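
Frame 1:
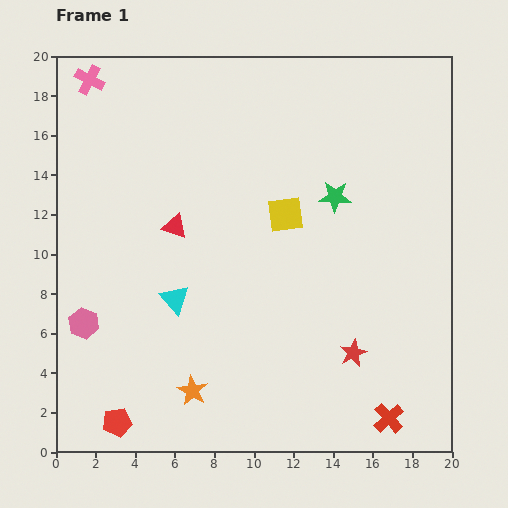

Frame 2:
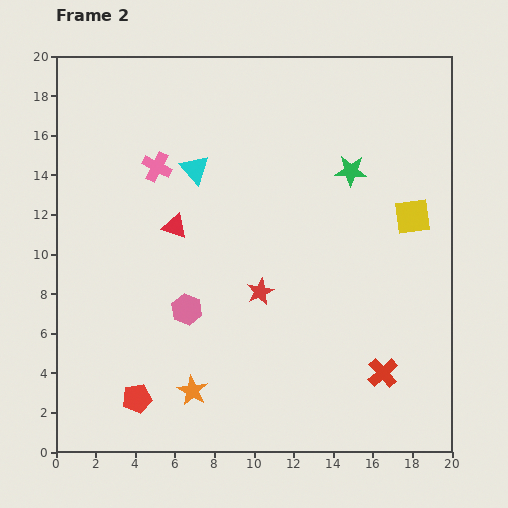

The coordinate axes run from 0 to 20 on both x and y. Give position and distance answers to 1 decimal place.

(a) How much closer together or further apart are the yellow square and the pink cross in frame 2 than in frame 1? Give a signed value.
+1.1

Distance in frame 1: 12.0. Distance in frame 2: 13.1.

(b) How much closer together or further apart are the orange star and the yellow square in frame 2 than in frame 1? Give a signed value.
+4.1

Distance in frame 1: 10.1. Distance in frame 2: 14.2.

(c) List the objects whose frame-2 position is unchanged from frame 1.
the red triangle, the orange star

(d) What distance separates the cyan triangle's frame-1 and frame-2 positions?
6.7

The cyan triangle moved from (6.0, 7.7) to (7.0, 14.3), a distance of √(1.0² + 6.6²) ≈ 6.7.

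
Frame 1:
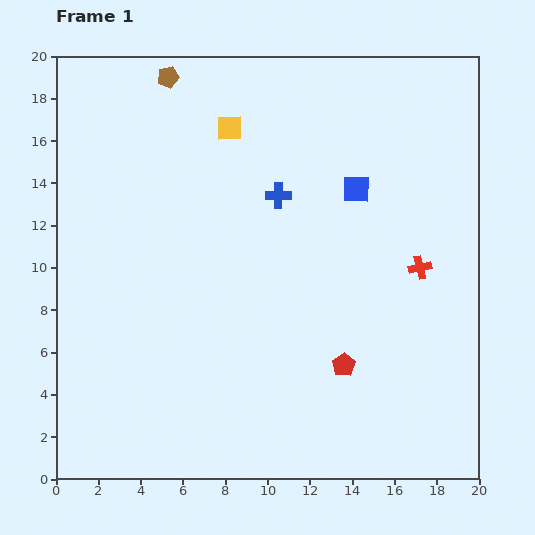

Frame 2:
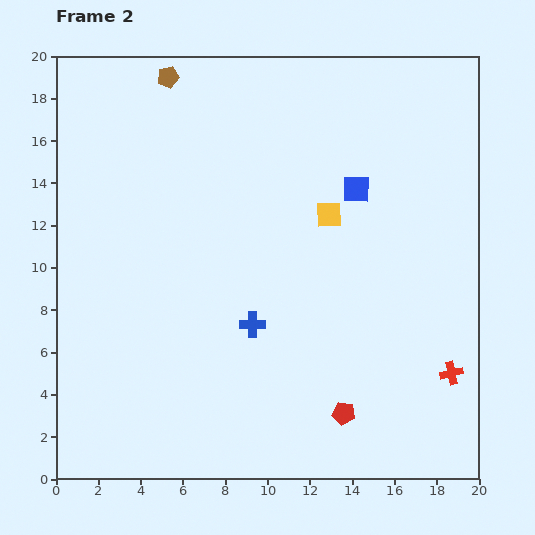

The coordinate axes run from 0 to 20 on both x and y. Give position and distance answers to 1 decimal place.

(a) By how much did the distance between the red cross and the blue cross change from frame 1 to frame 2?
+2.2

Distance in frame 1: 7.5. Distance in frame 2: 9.7.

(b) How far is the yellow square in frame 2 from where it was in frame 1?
6.2

The yellow square moved from (8.2, 16.6) to (12.9, 12.5), a distance of √(4.7² + 4.1²) ≈ 6.2.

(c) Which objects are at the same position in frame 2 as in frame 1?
the blue square, the brown pentagon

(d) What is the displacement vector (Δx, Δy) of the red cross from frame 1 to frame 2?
(1.5, -5.0)

The red cross was at (17.2, 10.0) in frame 1 and (18.7, 5.0) in frame 2.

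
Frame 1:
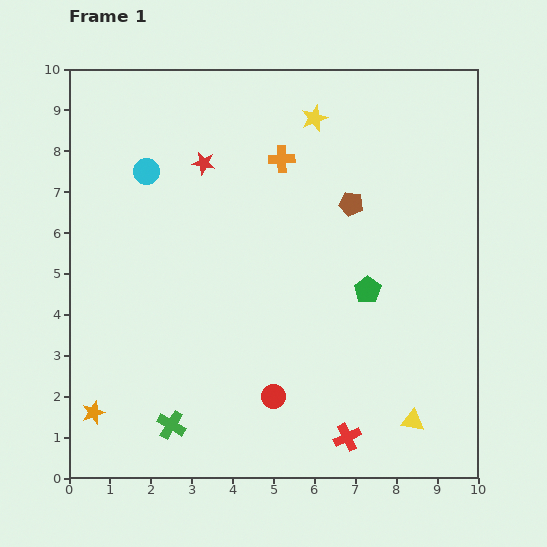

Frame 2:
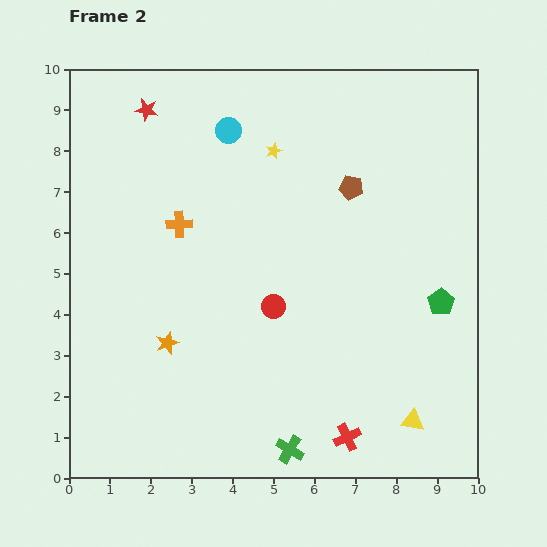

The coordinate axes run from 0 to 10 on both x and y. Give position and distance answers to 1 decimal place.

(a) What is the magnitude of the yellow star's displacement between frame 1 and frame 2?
1.3

The yellow star moved from (6.0, 8.8) to (5.0, 8.0), a distance of √(1.0² + 0.8²) ≈ 1.3.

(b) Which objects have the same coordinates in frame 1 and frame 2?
the yellow triangle, the red cross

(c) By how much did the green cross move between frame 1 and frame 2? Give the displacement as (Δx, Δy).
(2.9, -0.6)

The green cross was at (2.5, 1.3) in frame 1 and (5.4, 0.7) in frame 2.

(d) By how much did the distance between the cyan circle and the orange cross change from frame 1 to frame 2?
-0.7

Distance in frame 1: 3.3. Distance in frame 2: 2.6.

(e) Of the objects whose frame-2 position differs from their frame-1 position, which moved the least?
the brown pentagon

(moved 0.4)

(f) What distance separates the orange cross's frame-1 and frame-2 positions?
3.0

The orange cross moved from (5.2, 7.8) to (2.7, 6.2), a distance of √(2.5² + 1.6²) ≈ 3.0.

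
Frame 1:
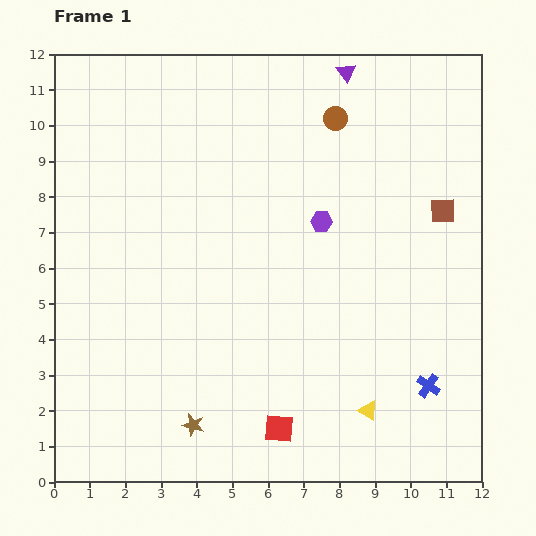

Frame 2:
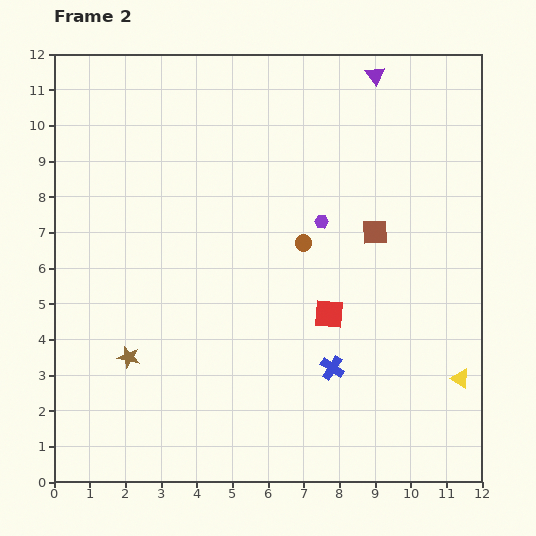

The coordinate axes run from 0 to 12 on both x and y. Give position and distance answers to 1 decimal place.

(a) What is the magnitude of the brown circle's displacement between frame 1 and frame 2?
3.6

The brown circle moved from (7.9, 10.2) to (7.0, 6.7), a distance of √(0.9² + 3.5²) ≈ 3.6.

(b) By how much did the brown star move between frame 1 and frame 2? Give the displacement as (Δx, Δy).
(-1.8, 1.9)

The brown star was at (3.9, 1.6) in frame 1 and (2.1, 3.5) in frame 2.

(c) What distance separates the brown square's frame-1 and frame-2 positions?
2.0

The brown square moved from (10.9, 7.6) to (9.0, 7.0), a distance of √(1.9² + 0.6²) ≈ 2.0.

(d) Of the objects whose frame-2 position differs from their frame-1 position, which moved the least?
the purple triangle

(moved 0.8)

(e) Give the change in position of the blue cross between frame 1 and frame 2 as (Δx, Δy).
(-2.7, 0.5)

The blue cross was at (10.5, 2.7) in frame 1 and (7.8, 3.2) in frame 2.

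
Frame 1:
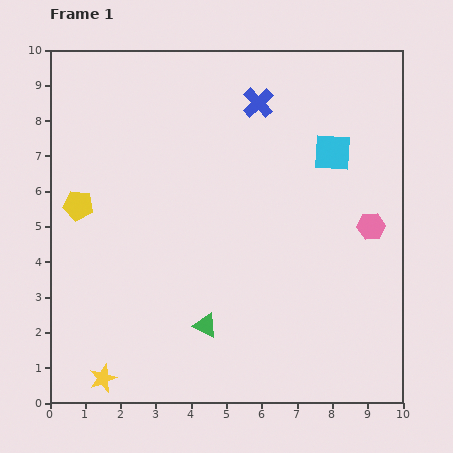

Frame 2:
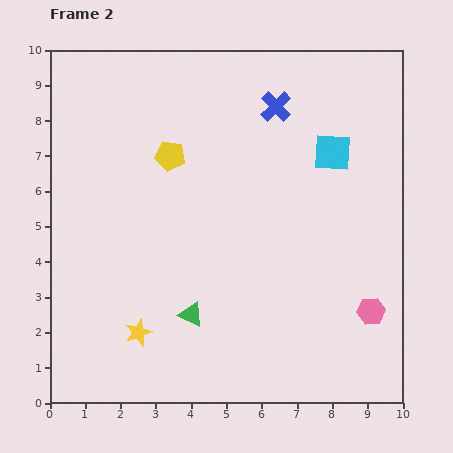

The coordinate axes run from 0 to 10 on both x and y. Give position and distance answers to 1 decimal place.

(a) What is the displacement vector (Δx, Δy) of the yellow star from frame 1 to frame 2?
(1.0, 1.3)

The yellow star was at (1.5, 0.7) in frame 1 and (2.5, 2.0) in frame 2.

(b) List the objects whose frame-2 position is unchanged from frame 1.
the cyan square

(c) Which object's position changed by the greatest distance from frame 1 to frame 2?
the yellow pentagon

(moved 3.0; next 2.4)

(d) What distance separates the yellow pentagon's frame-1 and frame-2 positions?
3.0

The yellow pentagon moved from (0.8, 5.6) to (3.4, 7.0), a distance of √(2.6² + 1.4²) ≈ 3.0.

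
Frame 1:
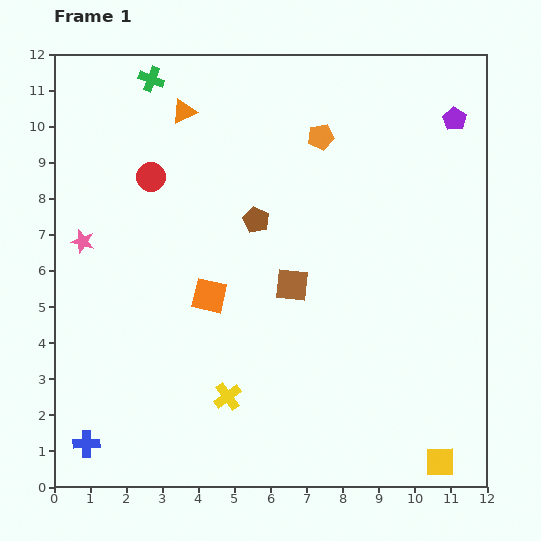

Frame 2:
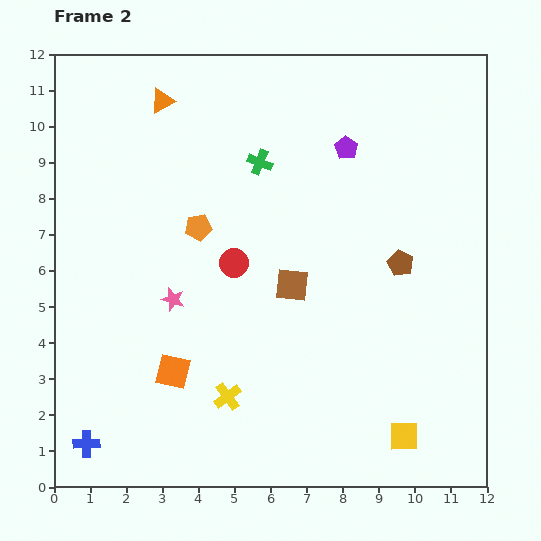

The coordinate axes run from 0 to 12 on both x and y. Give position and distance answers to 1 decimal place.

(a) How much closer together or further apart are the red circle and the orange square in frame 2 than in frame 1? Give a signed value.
-0.3

Distance in frame 1: 3.7. Distance in frame 2: 3.4.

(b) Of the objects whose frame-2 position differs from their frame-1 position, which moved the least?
the orange triangle

(moved 0.7)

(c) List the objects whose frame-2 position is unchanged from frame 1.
the yellow cross, the brown square, the blue cross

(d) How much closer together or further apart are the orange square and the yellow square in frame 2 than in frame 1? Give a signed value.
-1.3

Distance in frame 1: 7.9. Distance in frame 2: 6.6.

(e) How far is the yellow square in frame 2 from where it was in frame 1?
1.2

The yellow square moved from (10.7, 0.7) to (9.7, 1.4), a distance of √(1.0² + 0.7²) ≈ 1.2.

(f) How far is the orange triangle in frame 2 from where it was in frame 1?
0.7

The orange triangle moved from (3.6, 10.4) to (3.0, 10.7), a distance of √(0.6² + 0.3²) ≈ 0.7.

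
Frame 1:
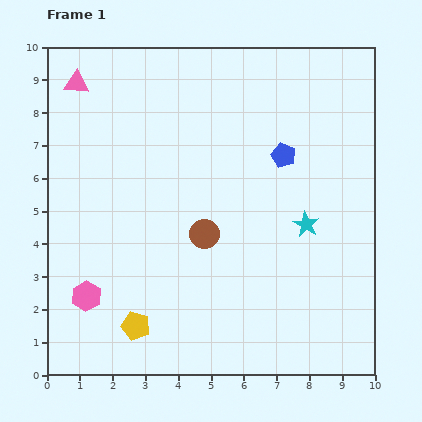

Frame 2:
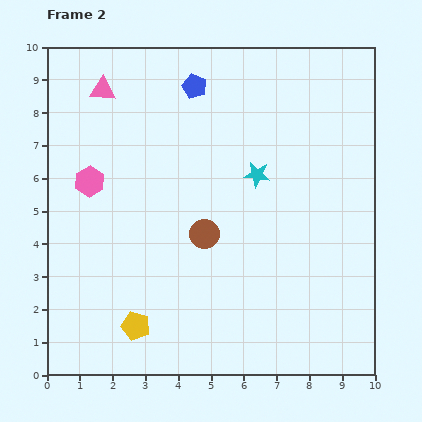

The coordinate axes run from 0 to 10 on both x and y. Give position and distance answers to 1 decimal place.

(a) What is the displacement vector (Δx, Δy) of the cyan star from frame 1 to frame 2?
(-1.5, 1.5)

The cyan star was at (7.9, 4.6) in frame 1 and (6.4, 6.1) in frame 2.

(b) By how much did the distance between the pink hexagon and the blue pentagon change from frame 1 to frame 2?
-3.1

Distance in frame 1: 7.4. Distance in frame 2: 4.3.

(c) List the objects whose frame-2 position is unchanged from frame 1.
the yellow pentagon, the brown circle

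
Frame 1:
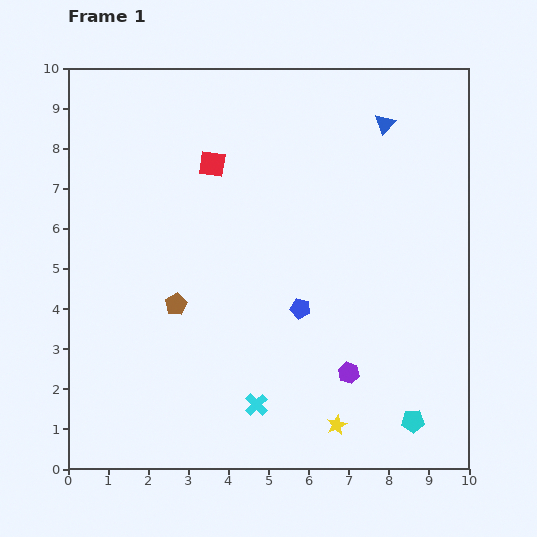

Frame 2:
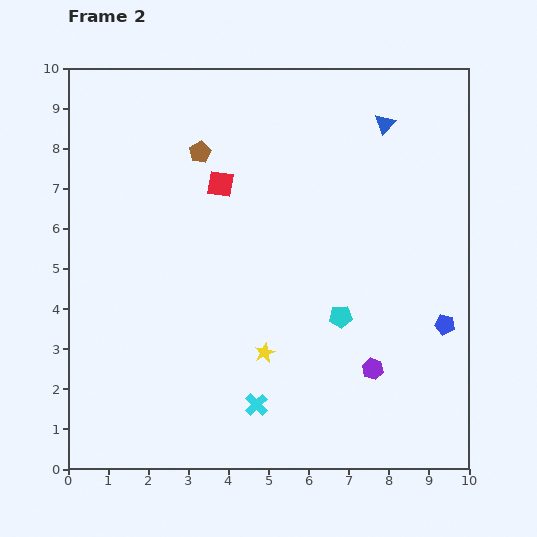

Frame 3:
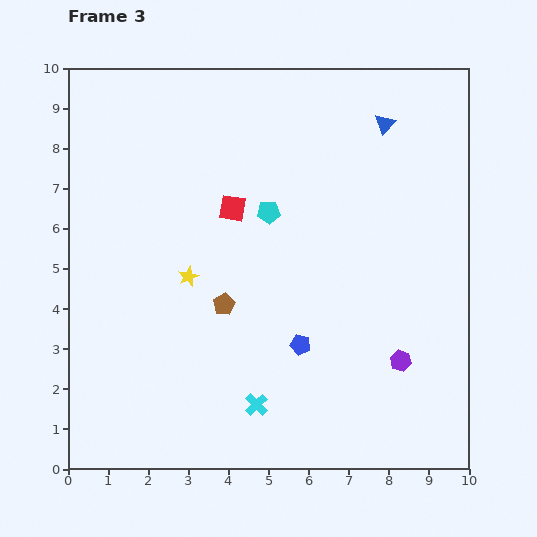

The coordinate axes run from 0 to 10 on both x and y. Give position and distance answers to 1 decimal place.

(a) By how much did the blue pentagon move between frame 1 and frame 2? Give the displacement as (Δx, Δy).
(3.6, -0.4)

The blue pentagon was at (5.8, 4.0) in frame 1 and (9.4, 3.6) in frame 2.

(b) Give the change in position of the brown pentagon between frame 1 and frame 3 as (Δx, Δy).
(1.2, 0.0)

The brown pentagon was at (2.7, 4.1) in frame 1 and (3.9, 4.1) in frame 3.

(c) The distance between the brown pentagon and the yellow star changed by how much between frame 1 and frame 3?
-3.9

Distance in frame 1: 5.0. Distance in frame 3: 1.1.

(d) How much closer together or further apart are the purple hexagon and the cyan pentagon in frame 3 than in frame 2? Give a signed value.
+3.5

Distance in frame 2: 1.5. Distance in frame 3: 5.0.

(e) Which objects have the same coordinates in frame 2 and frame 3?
the cyan cross, the blue triangle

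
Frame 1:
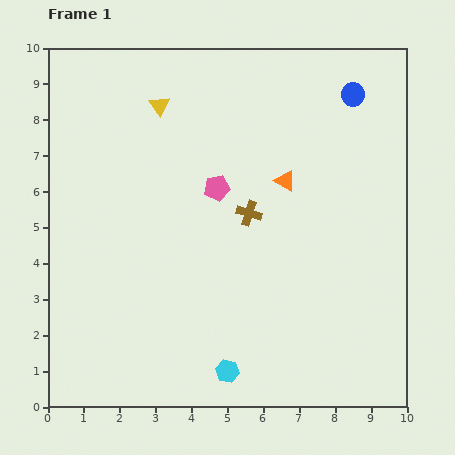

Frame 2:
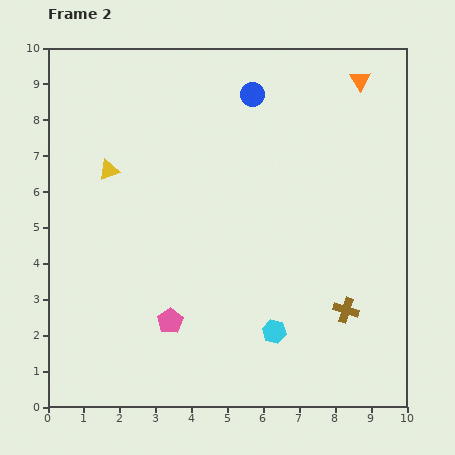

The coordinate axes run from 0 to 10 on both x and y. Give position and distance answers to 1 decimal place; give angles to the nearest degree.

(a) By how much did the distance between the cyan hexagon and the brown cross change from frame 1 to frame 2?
-2.3

Distance in frame 1: 4.4. Distance in frame 2: 2.1.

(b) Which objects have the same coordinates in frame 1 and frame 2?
none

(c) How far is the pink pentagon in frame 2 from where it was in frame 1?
3.9

The pink pentagon moved from (4.7, 6.1) to (3.4, 2.4), a distance of √(1.3² + 3.7²) ≈ 3.9.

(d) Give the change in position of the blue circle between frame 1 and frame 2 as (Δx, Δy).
(-2.8, 0.0)

The blue circle was at (8.5, 8.7) in frame 1 and (5.7, 8.7) in frame 2.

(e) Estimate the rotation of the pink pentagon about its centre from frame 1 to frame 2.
24° counter-clockwise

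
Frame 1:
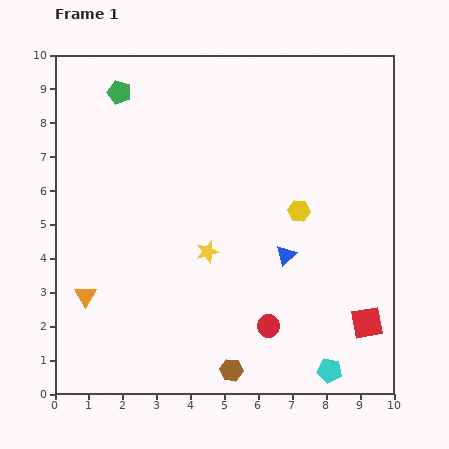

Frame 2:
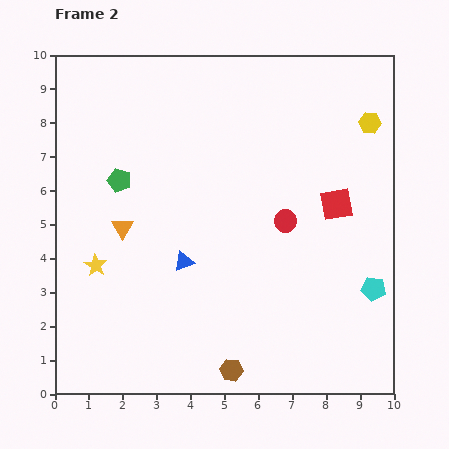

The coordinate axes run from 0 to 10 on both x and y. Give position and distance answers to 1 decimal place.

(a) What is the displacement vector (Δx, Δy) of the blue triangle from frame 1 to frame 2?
(-3.0, -0.2)

The blue triangle was at (6.8, 4.1) in frame 1 and (3.8, 3.9) in frame 2.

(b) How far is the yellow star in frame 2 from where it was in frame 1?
3.3

The yellow star moved from (4.5, 4.2) to (1.2, 3.8), a distance of √(3.3² + 0.4²) ≈ 3.3.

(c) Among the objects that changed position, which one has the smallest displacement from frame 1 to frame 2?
the orange triangle

(moved 2.3)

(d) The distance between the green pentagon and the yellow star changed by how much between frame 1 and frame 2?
-2.8

Distance in frame 1: 5.4. Distance in frame 2: 2.6.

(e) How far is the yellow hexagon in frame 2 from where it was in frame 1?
3.3

The yellow hexagon moved from (7.2, 5.4) to (9.3, 8.0), a distance of √(2.1² + 2.6²) ≈ 3.3.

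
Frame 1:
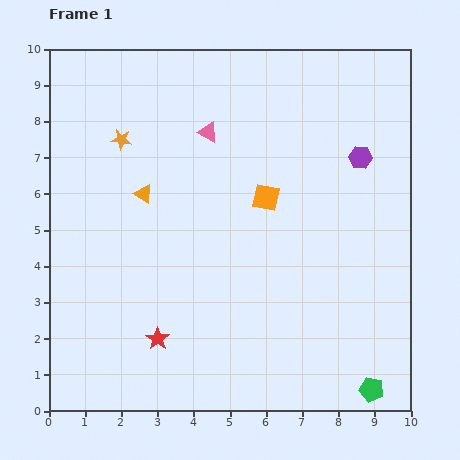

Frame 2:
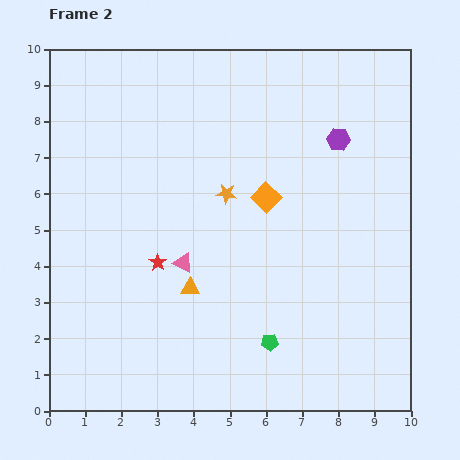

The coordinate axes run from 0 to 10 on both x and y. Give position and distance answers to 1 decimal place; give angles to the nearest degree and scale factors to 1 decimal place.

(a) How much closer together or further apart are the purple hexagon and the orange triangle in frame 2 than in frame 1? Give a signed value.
-0.3

Distance in frame 1: 6.1. Distance in frame 2: 5.8.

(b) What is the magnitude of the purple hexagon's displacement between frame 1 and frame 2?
0.8

The purple hexagon moved from (8.6, 7.0) to (8.0, 7.5), a distance of √(0.6² + 0.5²) ≈ 0.8.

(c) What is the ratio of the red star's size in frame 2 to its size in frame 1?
0.7×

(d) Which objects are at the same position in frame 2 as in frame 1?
the orange square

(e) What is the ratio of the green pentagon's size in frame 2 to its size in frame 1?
0.7×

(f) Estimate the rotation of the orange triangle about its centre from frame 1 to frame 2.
31° counter-clockwise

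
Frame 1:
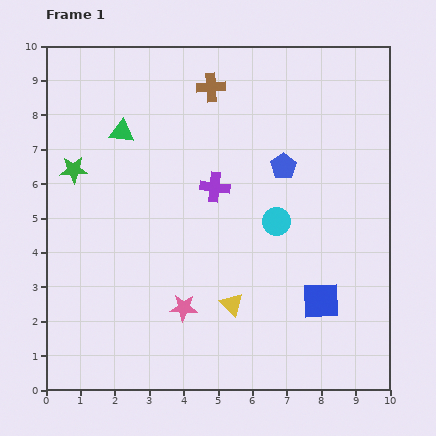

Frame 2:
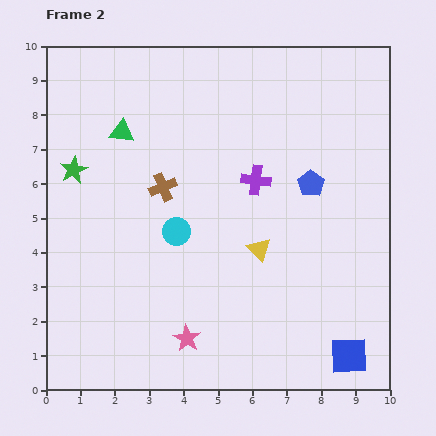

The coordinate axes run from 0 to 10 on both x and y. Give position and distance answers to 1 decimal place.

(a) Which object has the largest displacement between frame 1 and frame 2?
the brown cross

(moved 3.2; next 2.9)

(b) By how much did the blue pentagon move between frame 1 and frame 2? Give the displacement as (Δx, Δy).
(0.8, -0.5)

The blue pentagon was at (6.9, 6.5) in frame 1 and (7.7, 6.0) in frame 2.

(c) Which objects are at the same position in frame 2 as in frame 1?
the green triangle, the green star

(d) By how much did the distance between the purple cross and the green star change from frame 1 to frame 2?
+1.2

Distance in frame 1: 4.1. Distance in frame 2: 5.3.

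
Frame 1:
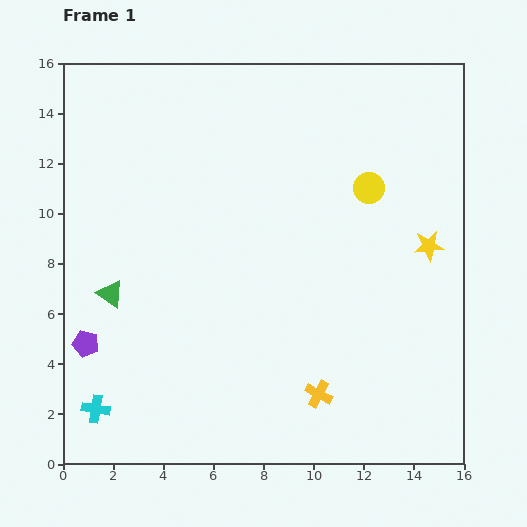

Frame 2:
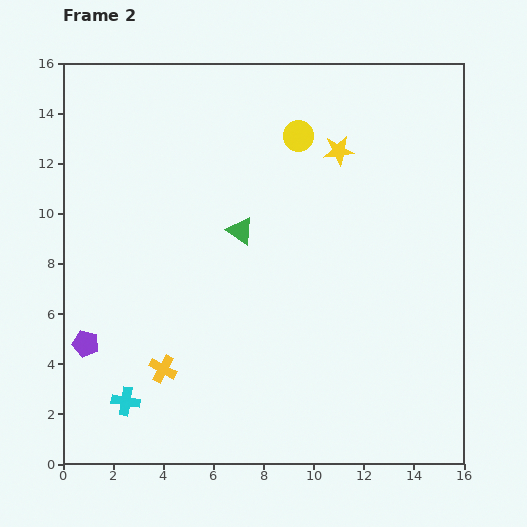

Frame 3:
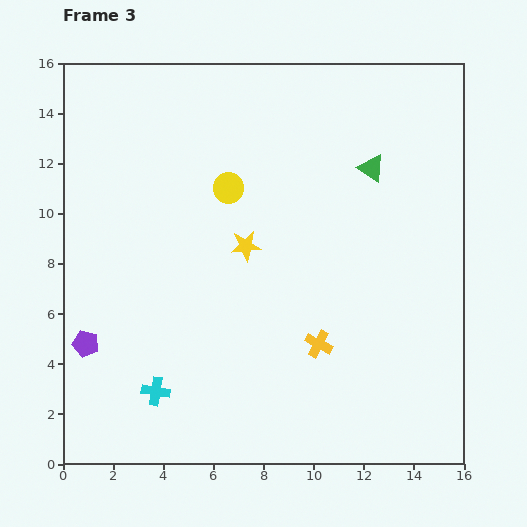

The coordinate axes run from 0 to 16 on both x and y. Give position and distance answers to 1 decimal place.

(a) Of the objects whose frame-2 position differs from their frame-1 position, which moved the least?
the cyan cross

(moved 1.2)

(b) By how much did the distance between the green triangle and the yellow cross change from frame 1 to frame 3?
-1.9

Distance in frame 1: 9.2. Distance in frame 3: 7.3.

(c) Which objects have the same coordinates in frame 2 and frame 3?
the purple pentagon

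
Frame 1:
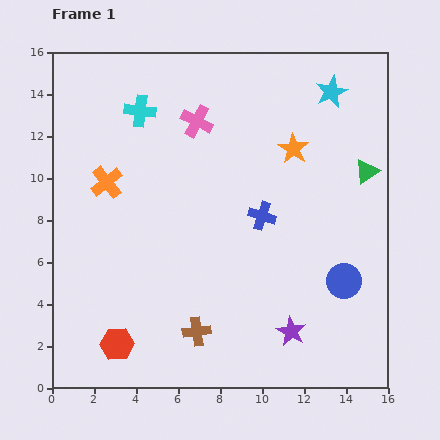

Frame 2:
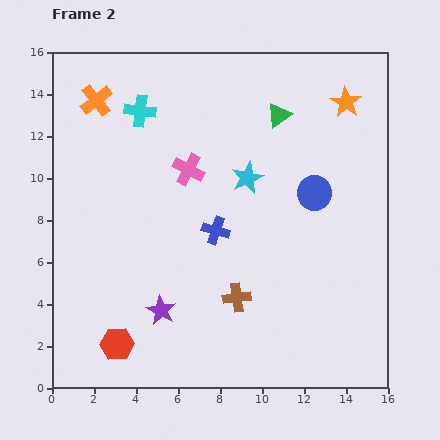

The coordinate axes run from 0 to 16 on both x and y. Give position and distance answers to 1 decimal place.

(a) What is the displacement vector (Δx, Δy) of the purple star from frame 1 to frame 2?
(-6.2, 1.0)

The purple star was at (11.4, 2.7) in frame 1 and (5.2, 3.7) in frame 2.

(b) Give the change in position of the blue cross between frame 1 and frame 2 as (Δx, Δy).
(-2.2, -0.7)

The blue cross was at (10.0, 8.2) in frame 1 and (7.8, 7.5) in frame 2.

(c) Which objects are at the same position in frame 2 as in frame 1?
the cyan cross, the red hexagon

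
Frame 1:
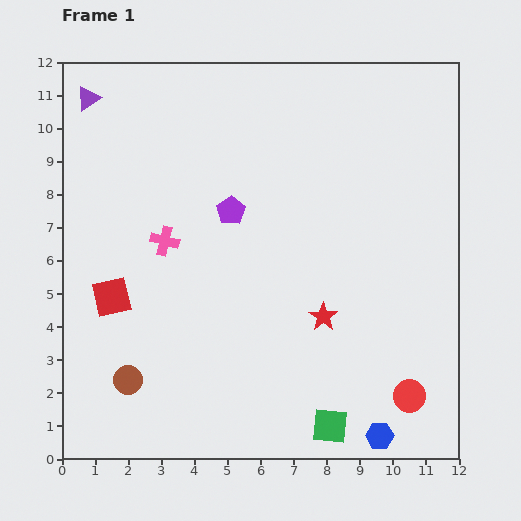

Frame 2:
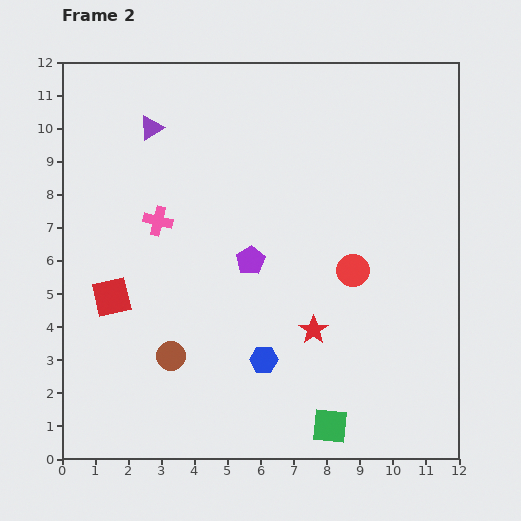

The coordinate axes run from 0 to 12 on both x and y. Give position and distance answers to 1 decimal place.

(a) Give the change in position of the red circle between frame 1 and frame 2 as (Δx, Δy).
(-1.7, 3.8)

The red circle was at (10.5, 1.9) in frame 1 and (8.8, 5.7) in frame 2.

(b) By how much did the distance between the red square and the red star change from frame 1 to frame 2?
-0.2

Distance in frame 1: 6.4. Distance in frame 2: 6.2.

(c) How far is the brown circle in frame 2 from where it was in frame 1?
1.5

The brown circle moved from (2.0, 2.4) to (3.3, 3.1), a distance of √(1.3² + 0.7²) ≈ 1.5.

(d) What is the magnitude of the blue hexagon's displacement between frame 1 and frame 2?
4.2

The blue hexagon moved from (9.6, 0.7) to (6.1, 3.0), a distance of √(3.5² + 2.3²) ≈ 4.2.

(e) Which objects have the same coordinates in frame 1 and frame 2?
the red square, the green square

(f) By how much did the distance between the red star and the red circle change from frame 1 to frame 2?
-1.3

Distance in frame 1: 3.5. Distance in frame 2: 2.2.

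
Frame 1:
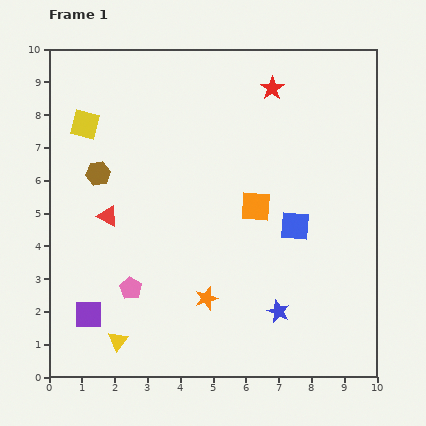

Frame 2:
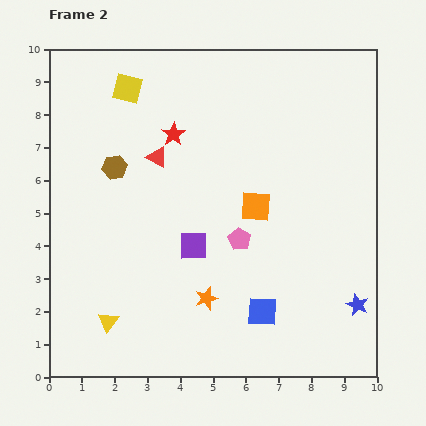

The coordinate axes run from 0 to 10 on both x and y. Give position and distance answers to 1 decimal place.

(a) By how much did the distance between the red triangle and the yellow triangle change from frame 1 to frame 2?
+1.4

Distance in frame 1: 3.8. Distance in frame 2: 5.2.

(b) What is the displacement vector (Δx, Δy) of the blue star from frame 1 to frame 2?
(2.4, 0.2)

The blue star was at (7.0, 2.0) in frame 1 and (9.4, 2.2) in frame 2.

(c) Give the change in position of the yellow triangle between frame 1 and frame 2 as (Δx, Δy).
(-0.3, 0.6)

The yellow triangle was at (2.1, 1.1) in frame 1 and (1.8, 1.7) in frame 2.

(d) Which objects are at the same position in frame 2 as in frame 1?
the orange star, the orange square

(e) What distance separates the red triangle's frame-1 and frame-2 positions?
2.3

The red triangle moved from (1.8, 4.9) to (3.3, 6.7), a distance of √(1.5² + 1.8²) ≈ 2.3.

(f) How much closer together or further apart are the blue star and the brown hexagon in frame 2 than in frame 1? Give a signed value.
+1.6

Distance in frame 1: 6.9. Distance in frame 2: 8.5.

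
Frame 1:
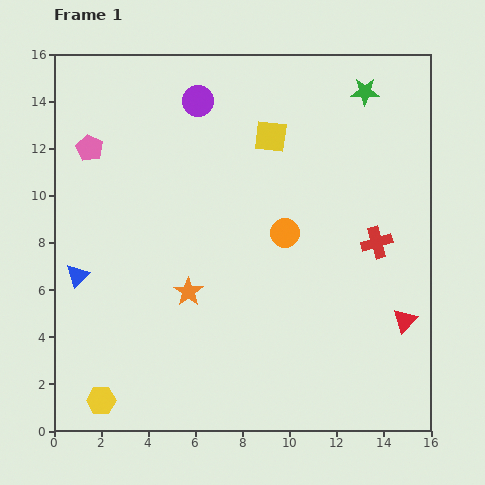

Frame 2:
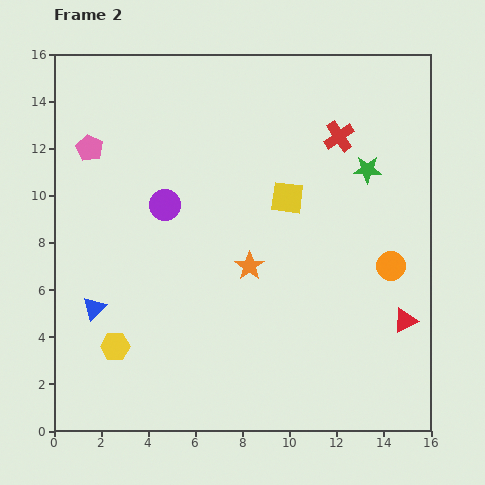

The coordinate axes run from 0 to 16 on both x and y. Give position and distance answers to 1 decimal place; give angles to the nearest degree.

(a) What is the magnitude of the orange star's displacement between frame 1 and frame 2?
2.8

The orange star moved from (5.7, 5.9) to (8.3, 7.0), a distance of √(2.6² + 1.1²) ≈ 2.8.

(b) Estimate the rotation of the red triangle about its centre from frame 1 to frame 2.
21° clockwise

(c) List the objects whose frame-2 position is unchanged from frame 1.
the pink pentagon, the red triangle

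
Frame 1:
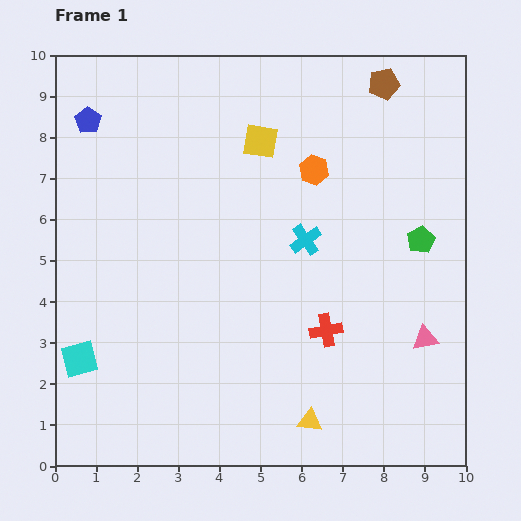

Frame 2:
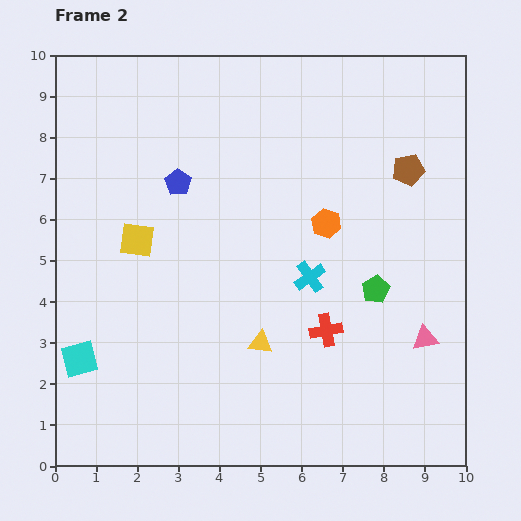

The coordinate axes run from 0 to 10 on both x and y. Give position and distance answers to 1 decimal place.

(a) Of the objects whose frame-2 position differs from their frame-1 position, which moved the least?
the cyan cross

(moved 0.9)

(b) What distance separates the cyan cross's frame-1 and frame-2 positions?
0.9

The cyan cross moved from (6.1, 5.5) to (6.2, 4.6), a distance of √(0.1² + 0.9²) ≈ 0.9.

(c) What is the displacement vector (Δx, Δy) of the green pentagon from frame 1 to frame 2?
(-1.1, -1.2)

The green pentagon was at (8.9, 5.5) in frame 1 and (7.8, 4.3) in frame 2.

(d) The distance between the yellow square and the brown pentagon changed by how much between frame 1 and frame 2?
+3.5

Distance in frame 1: 3.3. Distance in frame 2: 6.8.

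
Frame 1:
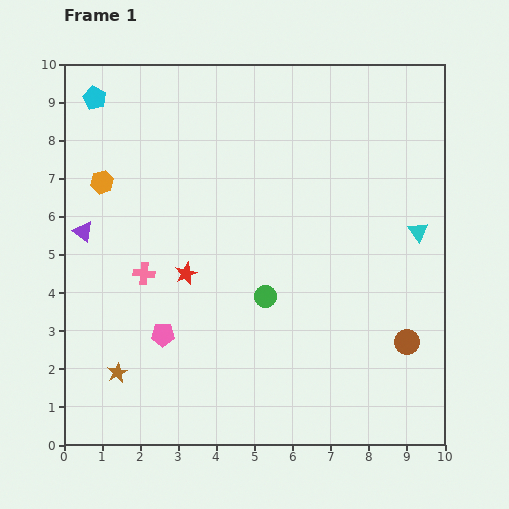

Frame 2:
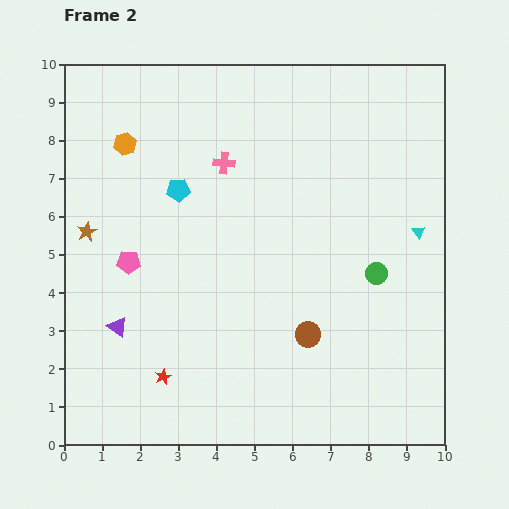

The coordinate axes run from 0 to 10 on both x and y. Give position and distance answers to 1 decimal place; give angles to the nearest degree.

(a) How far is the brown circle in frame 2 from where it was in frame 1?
2.6

The brown circle moved from (9.0, 2.7) to (6.4, 2.9), a distance of √(2.6² + 0.2²) ≈ 2.6.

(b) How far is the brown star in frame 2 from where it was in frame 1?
3.8

The brown star moved from (1.4, 1.9) to (0.6, 5.6), a distance of √(0.8² + 3.7²) ≈ 3.8.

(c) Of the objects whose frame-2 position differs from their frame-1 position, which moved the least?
the orange hexagon

(moved 1.2)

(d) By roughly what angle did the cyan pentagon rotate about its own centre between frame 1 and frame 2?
30° counter-clockwise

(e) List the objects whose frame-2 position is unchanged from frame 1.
the cyan triangle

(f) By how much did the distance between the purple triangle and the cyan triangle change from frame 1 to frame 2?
-0.5

Distance in frame 1: 8.8. Distance in frame 2: 8.3.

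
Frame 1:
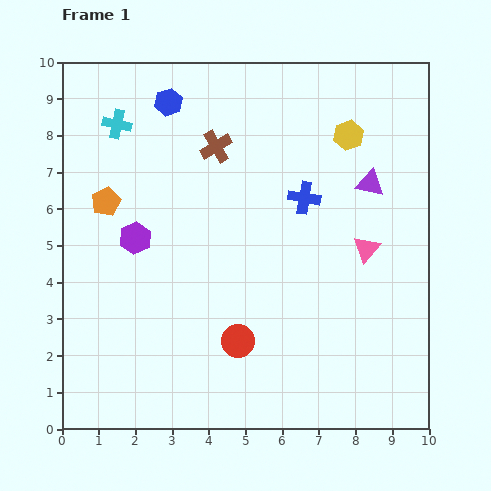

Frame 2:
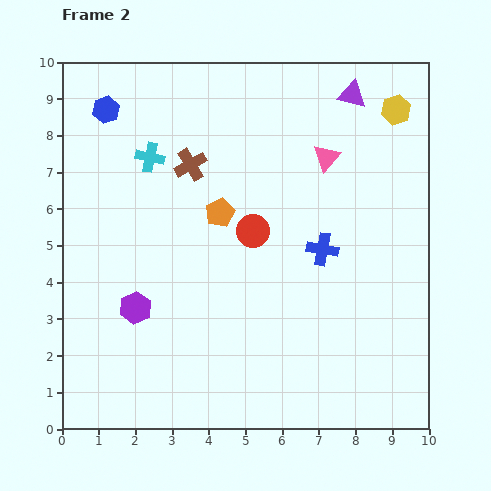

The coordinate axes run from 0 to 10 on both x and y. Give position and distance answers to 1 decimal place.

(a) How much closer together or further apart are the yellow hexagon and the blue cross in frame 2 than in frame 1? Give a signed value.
+2.2

Distance in frame 1: 2.1. Distance in frame 2: 4.3.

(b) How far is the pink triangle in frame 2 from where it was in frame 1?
2.7

The pink triangle moved from (8.3, 4.9) to (7.2, 7.4), a distance of √(1.1² + 2.5²) ≈ 2.7.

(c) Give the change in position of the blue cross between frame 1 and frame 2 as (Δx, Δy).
(0.5, -1.4)

The blue cross was at (6.6, 6.3) in frame 1 and (7.1, 4.9) in frame 2.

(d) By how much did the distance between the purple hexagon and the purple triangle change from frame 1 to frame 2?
+1.7

Distance in frame 1: 6.6. Distance in frame 2: 8.3.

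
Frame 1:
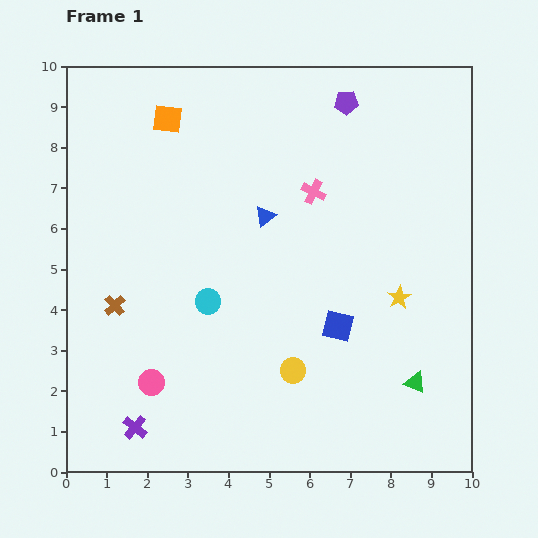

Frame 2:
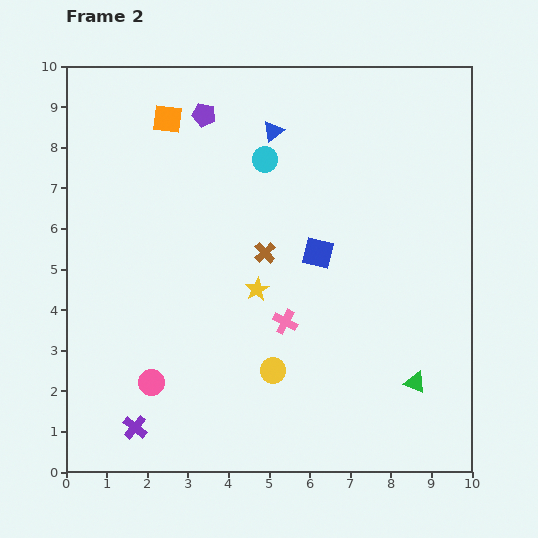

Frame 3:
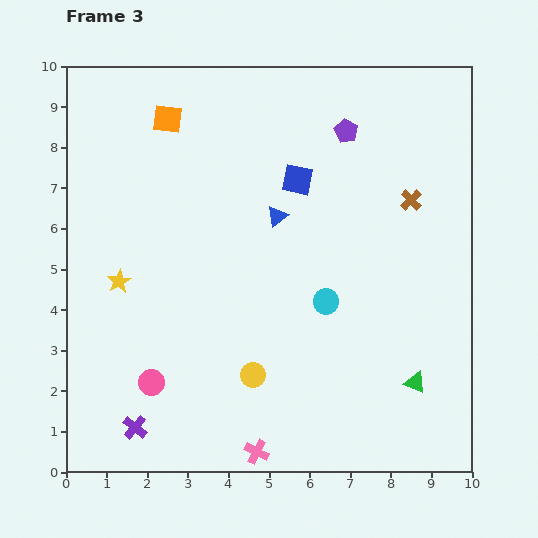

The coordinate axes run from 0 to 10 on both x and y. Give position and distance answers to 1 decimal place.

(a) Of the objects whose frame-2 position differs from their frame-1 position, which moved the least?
the yellow circle

(moved 0.5)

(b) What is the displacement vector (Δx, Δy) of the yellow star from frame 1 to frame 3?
(-6.9, 0.4)

The yellow star was at (8.2, 4.3) in frame 1 and (1.3, 4.7) in frame 3.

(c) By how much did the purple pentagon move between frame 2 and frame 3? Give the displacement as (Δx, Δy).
(3.5, -0.4)

The purple pentagon was at (3.4, 8.8) in frame 2 and (6.9, 8.4) in frame 3.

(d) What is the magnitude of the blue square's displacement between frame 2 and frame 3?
1.9

The blue square moved from (6.2, 5.4) to (5.7, 7.2), a distance of √(0.5² + 1.8²) ≈ 1.9.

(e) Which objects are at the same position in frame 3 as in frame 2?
the purple cross, the pink circle, the green triangle, the orange square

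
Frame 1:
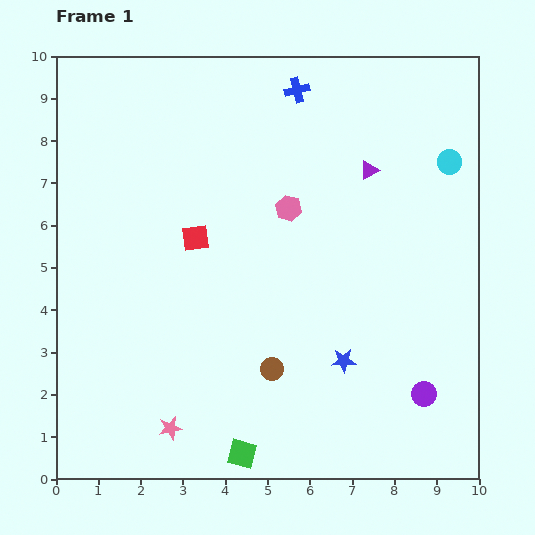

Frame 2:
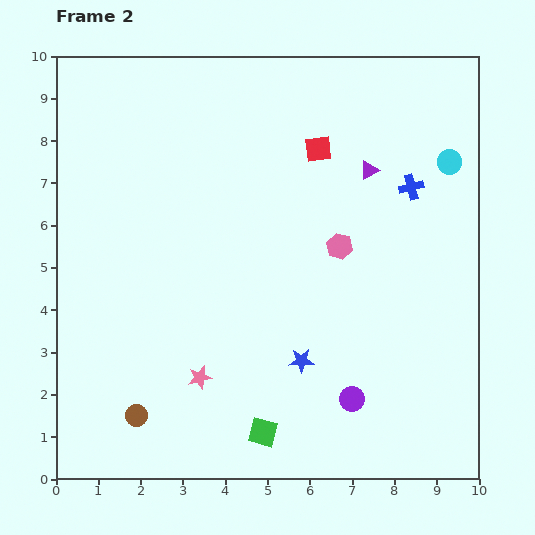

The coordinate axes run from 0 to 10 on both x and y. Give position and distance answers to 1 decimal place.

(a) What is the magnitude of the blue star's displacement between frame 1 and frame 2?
1.0

The blue star moved from (6.8, 2.8) to (5.8, 2.8), a distance of √(1.0² + 0.0²) ≈ 1.0.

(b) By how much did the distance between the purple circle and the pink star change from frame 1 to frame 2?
-2.5

Distance in frame 1: 6.1. Distance in frame 2: 3.6.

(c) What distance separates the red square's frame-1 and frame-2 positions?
3.6

The red square moved from (3.3, 5.7) to (6.2, 7.8), a distance of √(2.9² + 2.1²) ≈ 3.6.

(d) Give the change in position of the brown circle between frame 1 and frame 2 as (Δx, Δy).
(-3.2, -1.1)

The brown circle was at (5.1, 2.6) in frame 1 and (1.9, 1.5) in frame 2.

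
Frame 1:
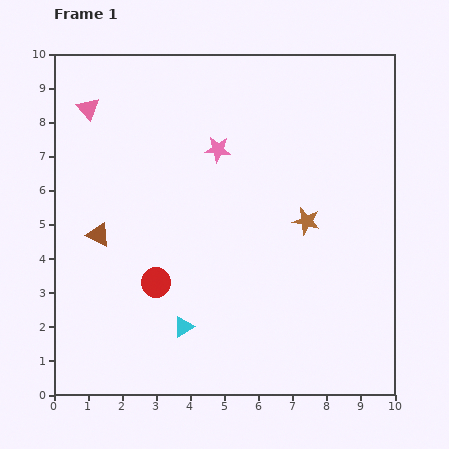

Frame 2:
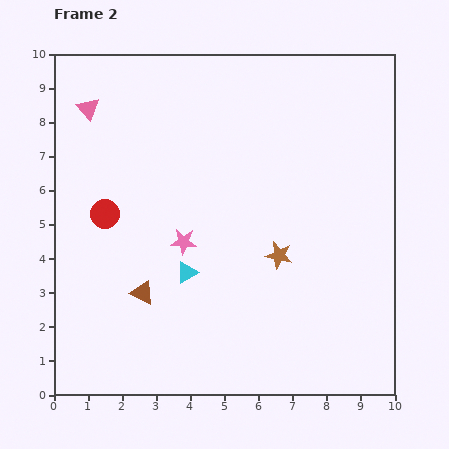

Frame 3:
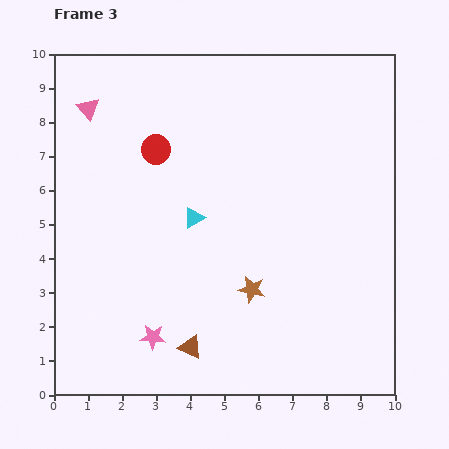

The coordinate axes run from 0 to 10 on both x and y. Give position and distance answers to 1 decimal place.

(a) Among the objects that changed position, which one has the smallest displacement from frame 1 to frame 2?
the brown star

(moved 1.3)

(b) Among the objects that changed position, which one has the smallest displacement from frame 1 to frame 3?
the brown star

(moved 2.6)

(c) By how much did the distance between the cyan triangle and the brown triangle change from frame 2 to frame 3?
+2.4

Distance in frame 2: 1.4. Distance in frame 3: 3.8.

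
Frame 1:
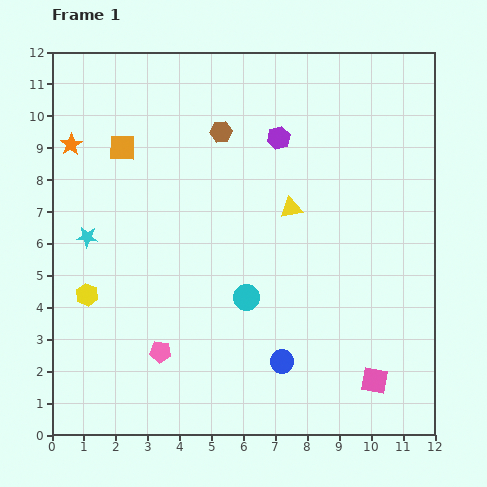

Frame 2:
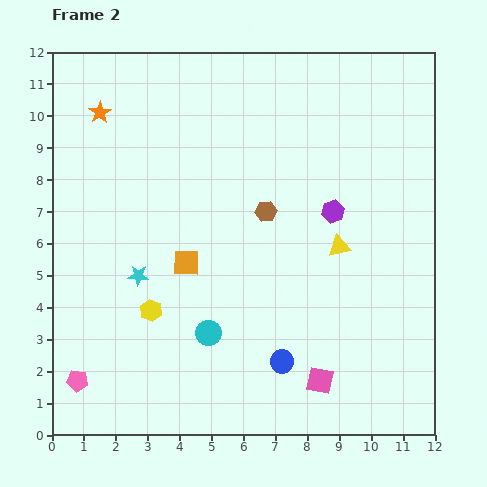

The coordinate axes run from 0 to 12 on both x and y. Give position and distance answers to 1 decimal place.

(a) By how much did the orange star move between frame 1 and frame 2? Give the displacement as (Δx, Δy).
(0.9, 1.0)

The orange star was at (0.6, 9.1) in frame 1 and (1.5, 10.1) in frame 2.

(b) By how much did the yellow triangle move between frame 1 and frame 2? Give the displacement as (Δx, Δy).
(1.5, -1.2)

The yellow triangle was at (7.5, 7.1) in frame 1 and (9.0, 5.9) in frame 2.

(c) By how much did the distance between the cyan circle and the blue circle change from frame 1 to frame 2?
+0.2

Distance in frame 1: 2.3. Distance in frame 2: 2.5.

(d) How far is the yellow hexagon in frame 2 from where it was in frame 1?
2.1

The yellow hexagon moved from (1.1, 4.4) to (3.1, 3.9), a distance of √(2.0² + 0.5²) ≈ 2.1.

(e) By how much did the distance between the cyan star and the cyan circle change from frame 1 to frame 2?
-2.5

Distance in frame 1: 5.3. Distance in frame 2: 2.8.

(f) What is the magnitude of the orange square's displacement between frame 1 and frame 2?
4.1

The orange square moved from (2.2, 9.0) to (4.2, 5.4), a distance of √(2.0² + 3.6²) ≈ 4.1.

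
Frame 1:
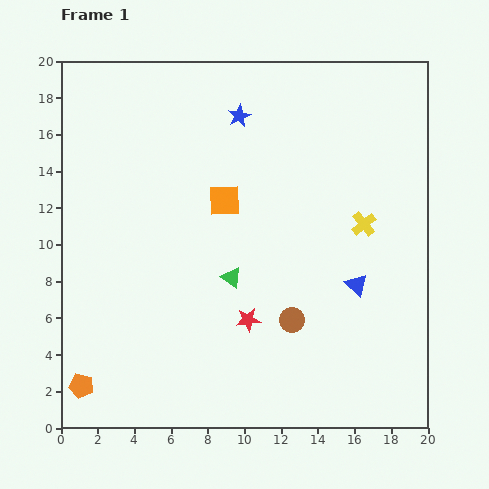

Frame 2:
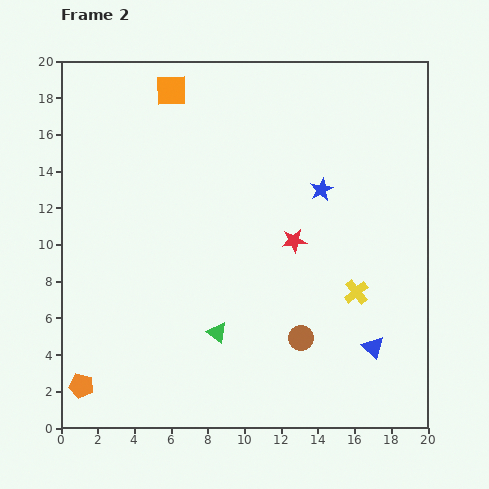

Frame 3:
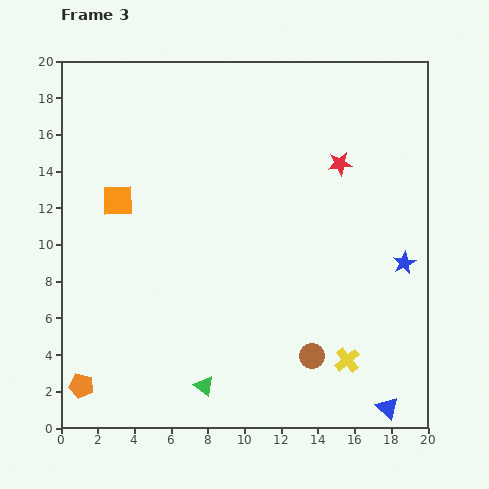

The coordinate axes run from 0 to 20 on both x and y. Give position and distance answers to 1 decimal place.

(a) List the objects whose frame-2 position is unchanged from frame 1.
the orange pentagon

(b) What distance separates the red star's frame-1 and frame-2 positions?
5.0

The red star moved from (10.2, 5.9) to (12.7, 10.2), a distance of √(2.5² + 4.3²) ≈ 5.0.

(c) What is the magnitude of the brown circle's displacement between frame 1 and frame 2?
1.1

The brown circle moved from (12.6, 5.9) to (13.1, 4.9), a distance of √(0.5² + 1.0²) ≈ 1.1.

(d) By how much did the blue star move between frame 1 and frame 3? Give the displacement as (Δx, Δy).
(9.0, -8.0)

The blue star was at (9.7, 17.0) in frame 1 and (18.7, 9.0) in frame 3.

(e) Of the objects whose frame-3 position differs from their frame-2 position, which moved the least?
the brown circle

(moved 1.2)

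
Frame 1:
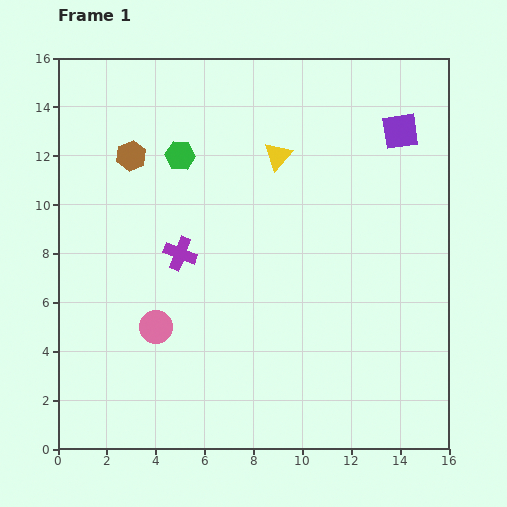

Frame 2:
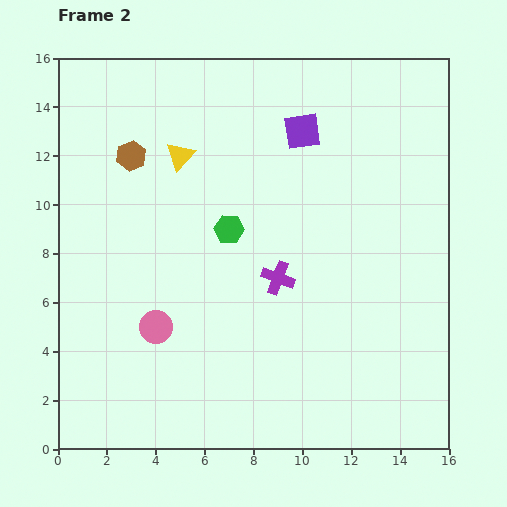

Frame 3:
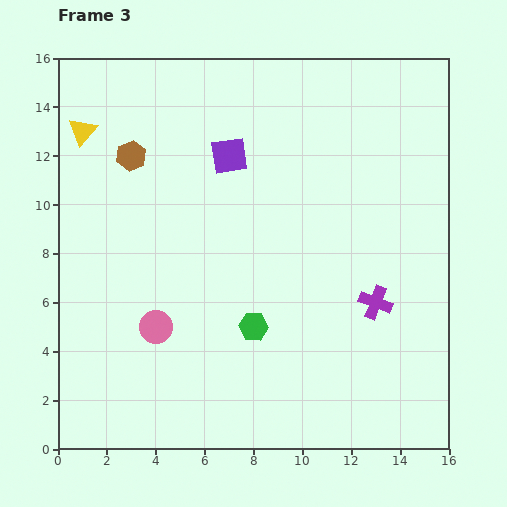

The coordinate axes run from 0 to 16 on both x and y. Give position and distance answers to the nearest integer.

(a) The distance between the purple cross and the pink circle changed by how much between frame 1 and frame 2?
+2

Distance in frame 1: 3. Distance in frame 2: 5.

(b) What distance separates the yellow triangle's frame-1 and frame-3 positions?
8

The yellow triangle moved from (9, 12) to (1, 13), a distance of √(8² + 1²) ≈ 8.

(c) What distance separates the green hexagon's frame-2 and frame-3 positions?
4

The green hexagon moved from (7, 9) to (8, 5), a distance of √(1² + 4²) ≈ 4.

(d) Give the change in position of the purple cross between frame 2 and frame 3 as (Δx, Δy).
(4, -1)

The purple cross was at (9, 7) in frame 2 and (13, 6) in frame 3.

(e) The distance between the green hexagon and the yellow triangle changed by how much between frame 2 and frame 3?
+7

Distance in frame 2: 4. Distance in frame 3: 11.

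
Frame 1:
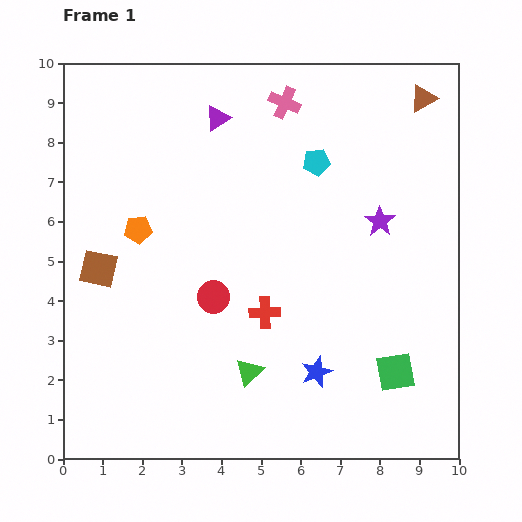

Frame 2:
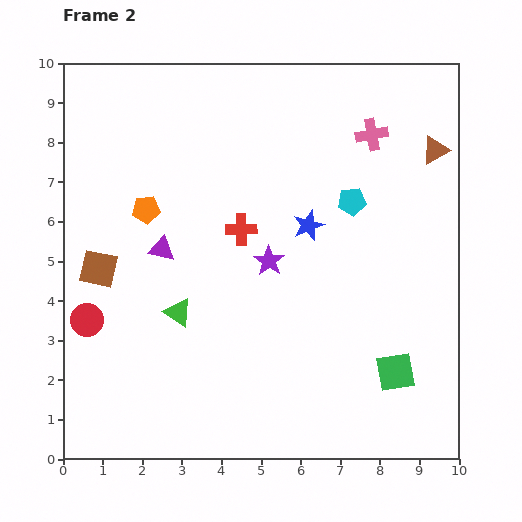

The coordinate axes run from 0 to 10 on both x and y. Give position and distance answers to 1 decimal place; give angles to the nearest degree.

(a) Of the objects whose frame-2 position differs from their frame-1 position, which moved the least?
the orange pentagon

(moved 0.5)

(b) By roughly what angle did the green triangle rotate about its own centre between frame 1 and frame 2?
42° counter-clockwise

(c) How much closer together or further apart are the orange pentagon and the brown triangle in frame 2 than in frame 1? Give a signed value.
-0.4

Distance in frame 1: 7.9. Distance in frame 2: 7.5.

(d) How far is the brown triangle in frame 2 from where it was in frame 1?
1.3

The brown triangle moved from (9.1, 9.1) to (9.4, 7.8), a distance of √(0.3² + 1.3²) ≈ 1.3.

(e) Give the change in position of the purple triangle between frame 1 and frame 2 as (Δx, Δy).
(-1.4, -3.3)

The purple triangle was at (3.9, 8.6) in frame 1 and (2.5, 5.3) in frame 2.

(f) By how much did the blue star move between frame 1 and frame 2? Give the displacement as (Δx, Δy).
(-0.2, 3.7)

The blue star was at (6.4, 2.2) in frame 1 and (6.2, 5.9) in frame 2.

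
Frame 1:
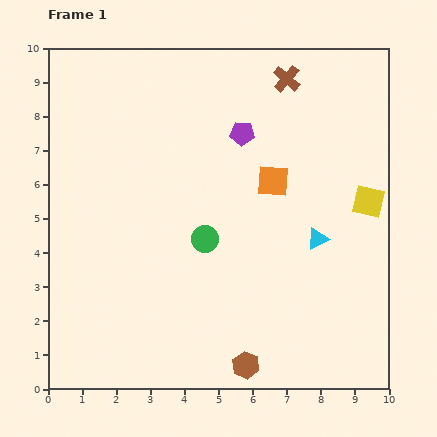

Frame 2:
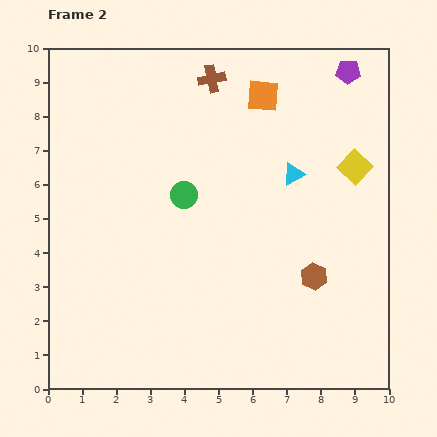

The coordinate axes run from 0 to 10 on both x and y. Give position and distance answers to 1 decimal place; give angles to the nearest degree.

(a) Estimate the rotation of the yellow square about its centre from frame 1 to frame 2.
29° clockwise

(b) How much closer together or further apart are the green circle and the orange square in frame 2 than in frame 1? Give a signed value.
+1.1

Distance in frame 1: 2.6. Distance in frame 2: 3.7.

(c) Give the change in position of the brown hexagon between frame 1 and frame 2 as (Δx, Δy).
(2.0, 2.6)

The brown hexagon was at (5.8, 0.7) in frame 1 and (7.8, 3.3) in frame 2.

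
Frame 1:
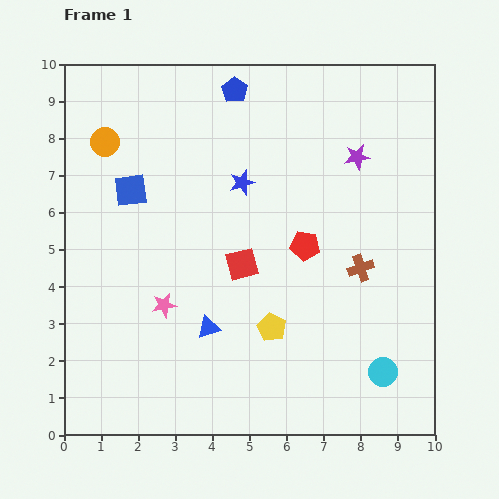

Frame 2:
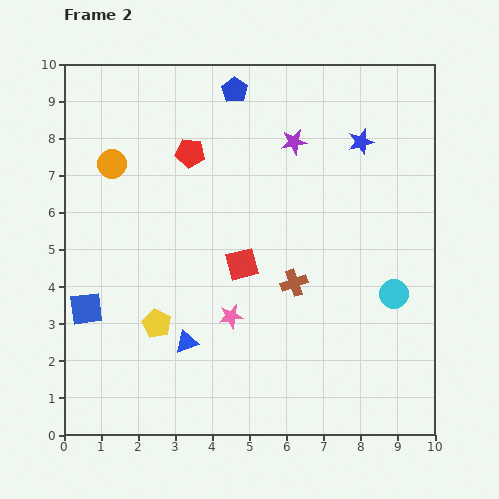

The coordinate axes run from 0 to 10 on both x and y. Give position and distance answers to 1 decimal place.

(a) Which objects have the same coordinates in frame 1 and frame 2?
the red square, the blue pentagon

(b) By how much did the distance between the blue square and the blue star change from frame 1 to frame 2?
+5.7

Distance in frame 1: 3.0. Distance in frame 2: 8.7.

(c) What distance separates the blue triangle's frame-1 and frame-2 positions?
0.7

The blue triangle moved from (3.9, 2.9) to (3.3, 2.5), a distance of √(0.6² + 0.4²) ≈ 0.7.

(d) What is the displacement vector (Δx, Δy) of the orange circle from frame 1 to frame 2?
(0.2, -0.6)

The orange circle was at (1.1, 7.9) in frame 1 and (1.3, 7.3) in frame 2.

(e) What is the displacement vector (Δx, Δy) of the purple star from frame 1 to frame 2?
(-1.7, 0.4)

The purple star was at (7.9, 7.5) in frame 1 and (6.2, 7.9) in frame 2.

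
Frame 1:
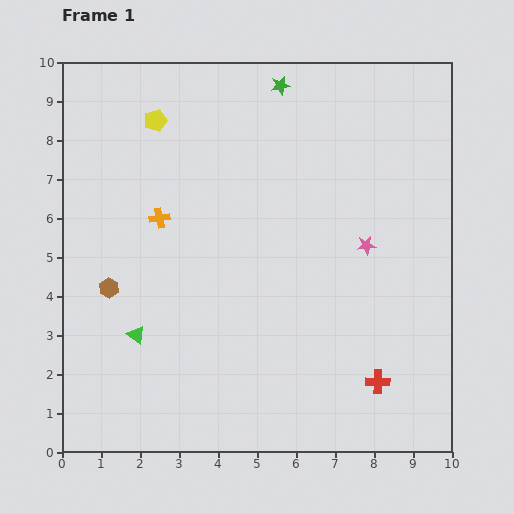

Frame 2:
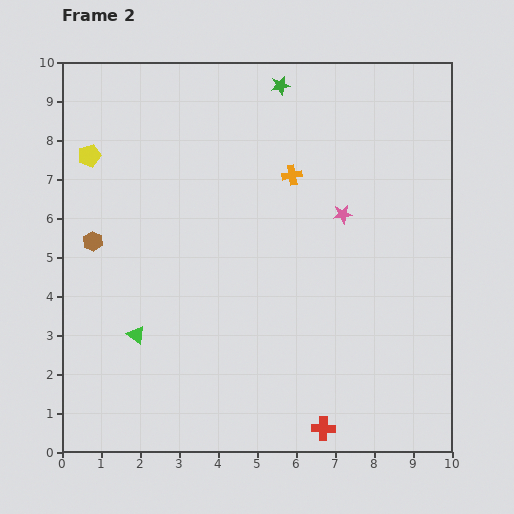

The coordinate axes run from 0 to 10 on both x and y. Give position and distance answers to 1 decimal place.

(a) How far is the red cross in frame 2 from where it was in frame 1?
1.8

The red cross moved from (8.1, 1.8) to (6.7, 0.6), a distance of √(1.4² + 1.2²) ≈ 1.8.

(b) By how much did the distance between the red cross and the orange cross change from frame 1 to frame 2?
-0.5

Distance in frame 1: 7.0. Distance in frame 2: 6.5.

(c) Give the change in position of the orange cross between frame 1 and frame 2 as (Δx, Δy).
(3.4, 1.1)

The orange cross was at (2.5, 6.0) in frame 1 and (5.9, 7.1) in frame 2.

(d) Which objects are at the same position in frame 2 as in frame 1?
the green star, the green triangle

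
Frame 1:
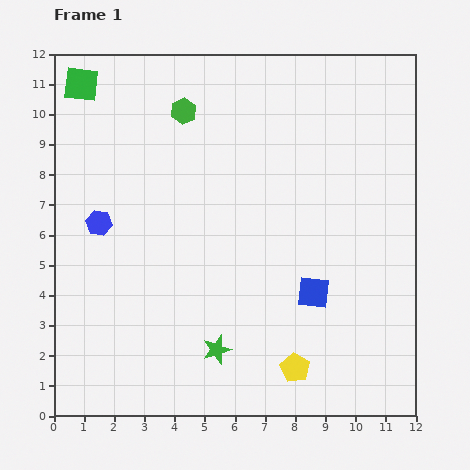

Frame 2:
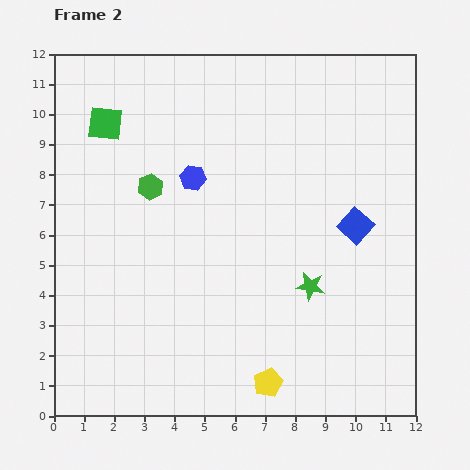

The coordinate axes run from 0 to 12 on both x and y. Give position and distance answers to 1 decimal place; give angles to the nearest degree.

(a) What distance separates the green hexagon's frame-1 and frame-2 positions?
2.7

The green hexagon moved from (4.3, 10.1) to (3.2, 7.6), a distance of √(1.1² + 2.5²) ≈ 2.7.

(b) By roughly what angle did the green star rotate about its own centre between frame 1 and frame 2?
27° clockwise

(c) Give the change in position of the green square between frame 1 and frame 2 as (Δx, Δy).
(0.8, -1.3)

The green square was at (0.9, 11.0) in frame 1 and (1.7, 9.7) in frame 2.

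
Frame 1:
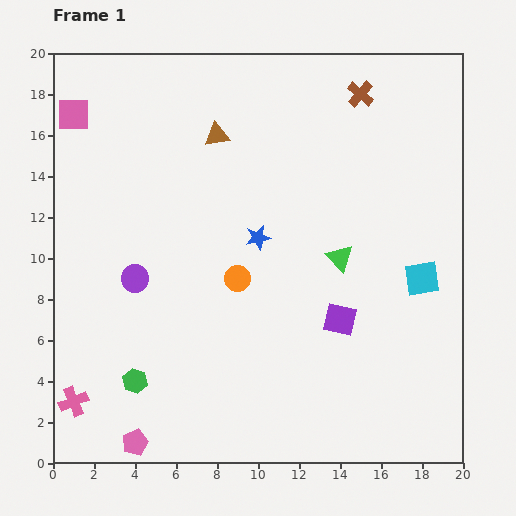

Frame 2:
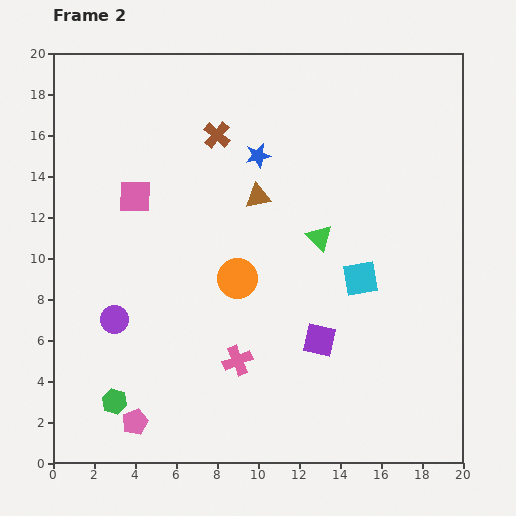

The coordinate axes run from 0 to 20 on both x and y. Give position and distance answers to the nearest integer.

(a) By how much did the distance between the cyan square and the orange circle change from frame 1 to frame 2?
-3

Distance in frame 1: 9. Distance in frame 2: 6.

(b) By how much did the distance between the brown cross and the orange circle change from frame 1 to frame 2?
-4

Distance in frame 1: 11. Distance in frame 2: 7.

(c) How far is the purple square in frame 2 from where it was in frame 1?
1

The purple square moved from (14, 7) to (13, 6), a distance of √(1² + 1²) ≈ 1.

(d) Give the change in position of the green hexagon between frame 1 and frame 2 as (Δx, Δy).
(-1, -1)

The green hexagon was at (4, 4) in frame 1 and (3, 3) in frame 2.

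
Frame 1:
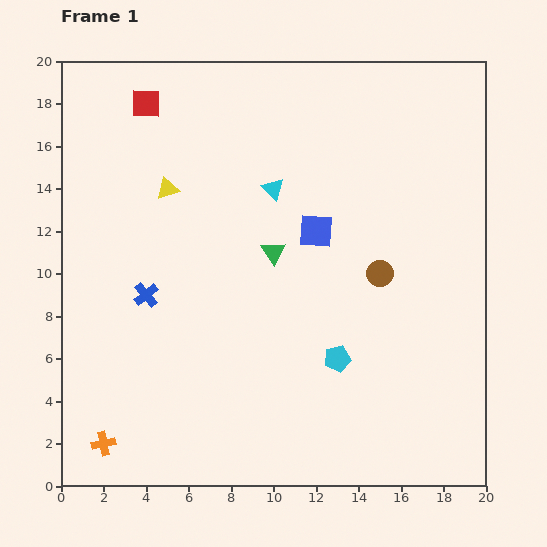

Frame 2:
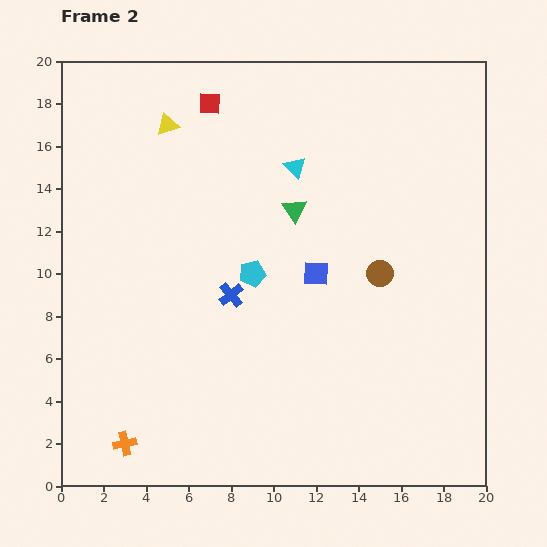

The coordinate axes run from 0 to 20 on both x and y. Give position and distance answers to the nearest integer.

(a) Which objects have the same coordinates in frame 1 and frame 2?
the brown circle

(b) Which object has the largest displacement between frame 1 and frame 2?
the cyan pentagon

(moved 6; next 4)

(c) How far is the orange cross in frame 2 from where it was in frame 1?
1

The orange cross moved from (2, 2) to (3, 2), a distance of √(1² + 0²) ≈ 1.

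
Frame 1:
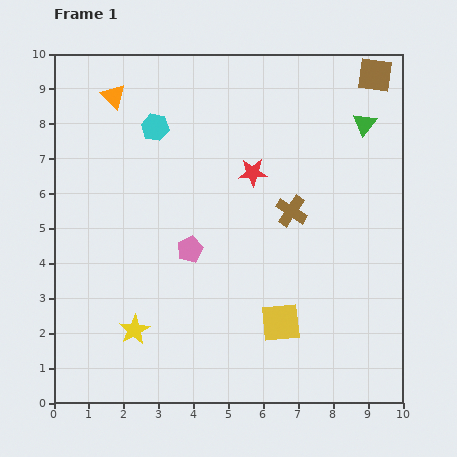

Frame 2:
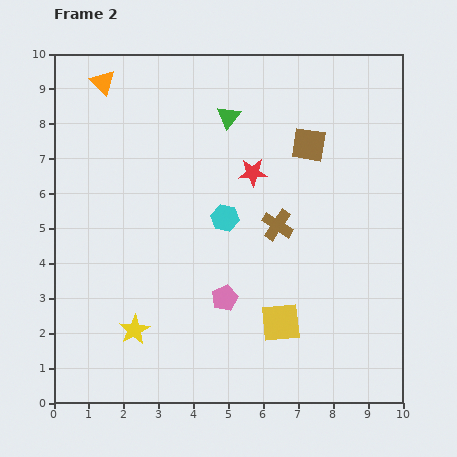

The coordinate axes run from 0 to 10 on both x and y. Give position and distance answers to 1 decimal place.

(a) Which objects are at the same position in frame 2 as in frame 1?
the yellow square, the yellow star, the red star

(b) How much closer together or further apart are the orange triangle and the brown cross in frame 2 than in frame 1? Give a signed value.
+0.4

Distance in frame 1: 6.1. Distance in frame 2: 6.5.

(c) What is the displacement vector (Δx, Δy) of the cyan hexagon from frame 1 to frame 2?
(2.0, -2.6)

The cyan hexagon was at (2.9, 7.9) in frame 1 and (4.9, 5.3) in frame 2.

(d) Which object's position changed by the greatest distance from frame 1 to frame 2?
the green triangle

(moved 3.9; next 3.3)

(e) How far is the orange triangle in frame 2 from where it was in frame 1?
0.5

The orange triangle moved from (1.7, 8.8) to (1.4, 9.2), a distance of √(0.3² + 0.4²) ≈ 0.5.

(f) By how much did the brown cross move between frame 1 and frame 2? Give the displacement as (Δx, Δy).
(-0.4, -0.4)

The brown cross was at (6.8, 5.5) in frame 1 and (6.4, 5.1) in frame 2.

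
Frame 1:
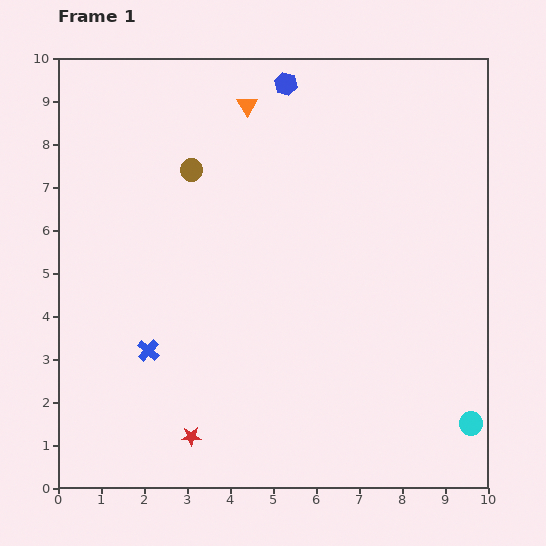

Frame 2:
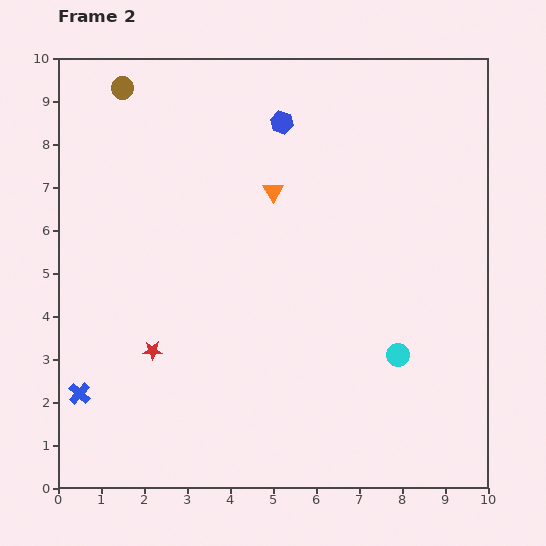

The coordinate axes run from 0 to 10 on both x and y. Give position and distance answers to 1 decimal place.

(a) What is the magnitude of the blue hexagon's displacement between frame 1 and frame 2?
0.9

The blue hexagon moved from (5.3, 9.4) to (5.2, 8.5), a distance of √(0.1² + 0.9²) ≈ 0.9.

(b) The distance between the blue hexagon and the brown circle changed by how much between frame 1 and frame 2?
+0.8

Distance in frame 1: 3.0. Distance in frame 2: 3.8.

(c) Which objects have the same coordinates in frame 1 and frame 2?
none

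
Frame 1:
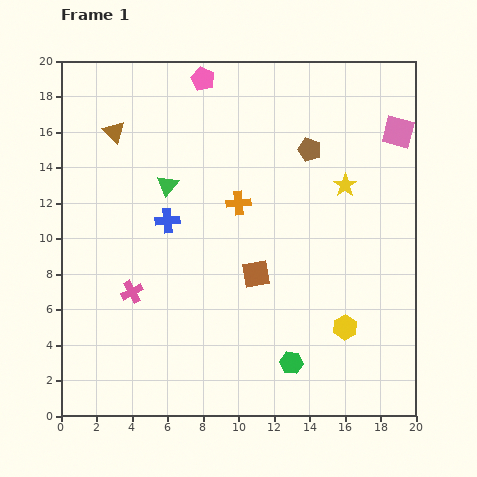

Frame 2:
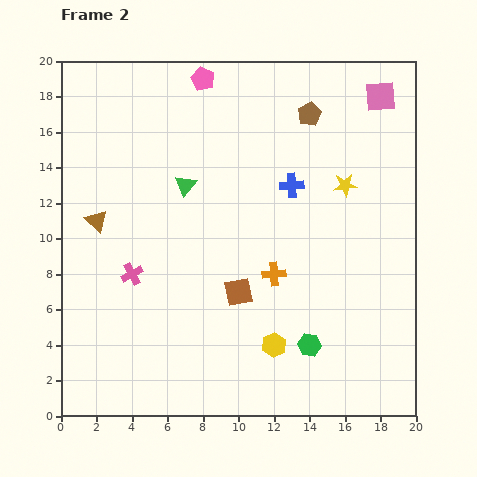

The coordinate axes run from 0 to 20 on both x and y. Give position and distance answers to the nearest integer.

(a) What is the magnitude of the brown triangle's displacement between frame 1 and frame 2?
5

The brown triangle moved from (3, 16) to (2, 11), a distance of √(1² + 5²) ≈ 5.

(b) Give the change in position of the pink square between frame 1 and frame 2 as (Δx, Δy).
(-1, 2)

The pink square was at (19, 16) in frame 1 and (18, 18) in frame 2.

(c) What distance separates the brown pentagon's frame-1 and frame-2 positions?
2

The brown pentagon moved from (14, 15) to (14, 17), a distance of √(0² + 2²) ≈ 2.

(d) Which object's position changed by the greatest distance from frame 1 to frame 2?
the blue cross

(moved 7; next 5)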